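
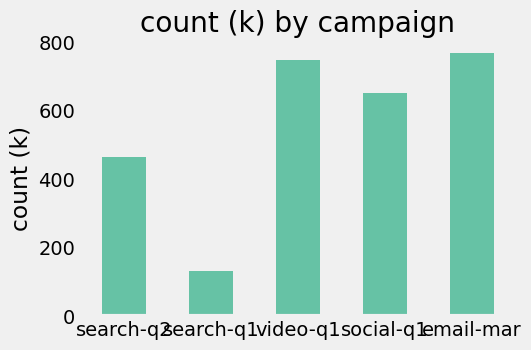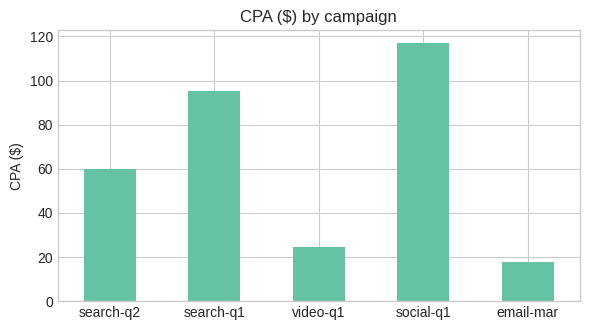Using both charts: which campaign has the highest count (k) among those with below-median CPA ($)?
email-mar

Chart 2 median CPA ($) ≈ 60; below-median campaigns: video-q1, email-mar. Among those, email-mar has the highest count (k) (≈ 800).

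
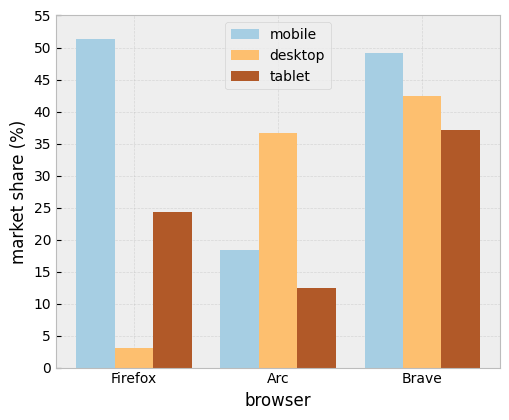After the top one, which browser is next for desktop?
Arc

Top 3 for desktop: Brave ≈ 40, Arc ≈ 35, Firefox ≈ 5.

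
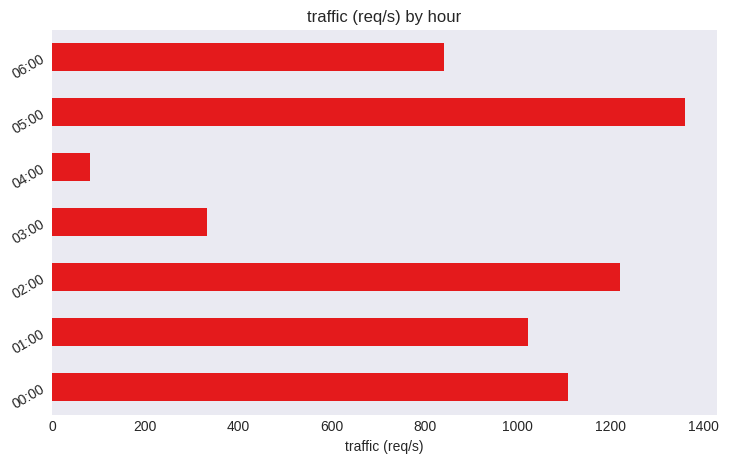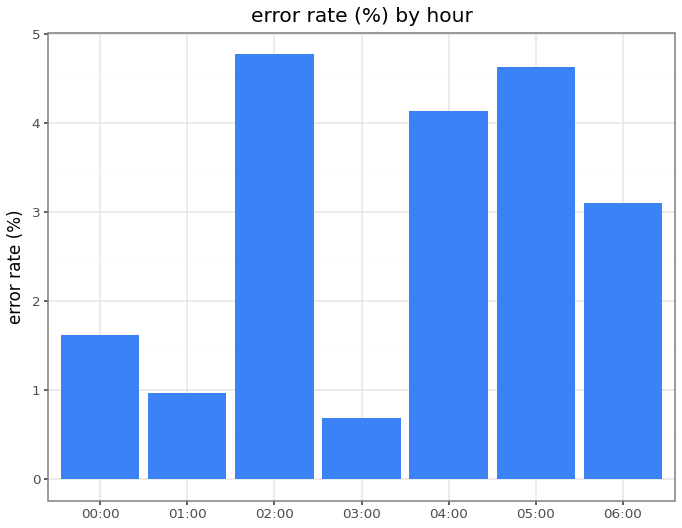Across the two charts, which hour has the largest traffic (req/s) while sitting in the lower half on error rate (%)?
00:00

Chart 2 median error rate (%) ≈ 3; below-median hours: 00:00, 01:00, 03:00. Among those, 00:00 has the highest traffic (req/s) (≈ 1200).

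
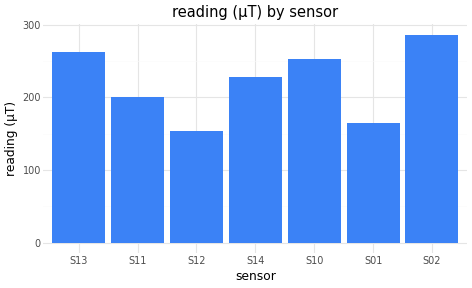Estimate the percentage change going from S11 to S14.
≈ +12.5%

S11 ≈ 200, S14 ≈ 225; (225 − 200) / 200 ≈ +12.5%.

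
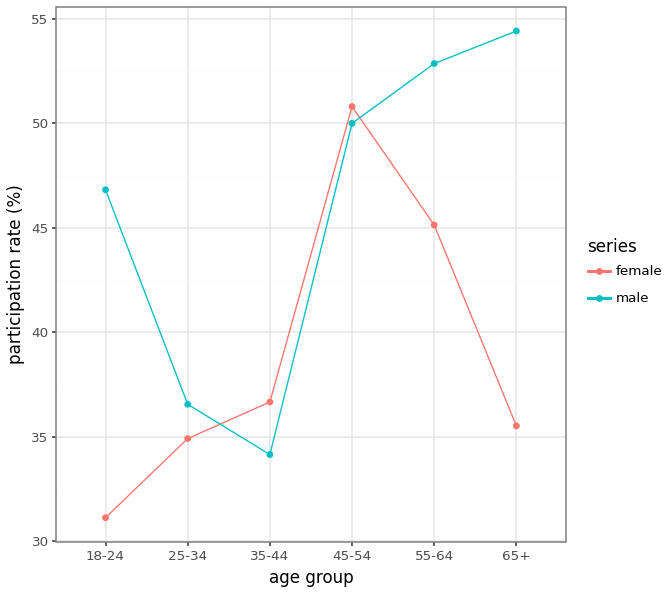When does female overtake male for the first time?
25-34: female ≈ 34 vs male ≈ 36 (not yet); 35-44: female ≈ 36 vs male ≈ 34 (first crossover).

35-44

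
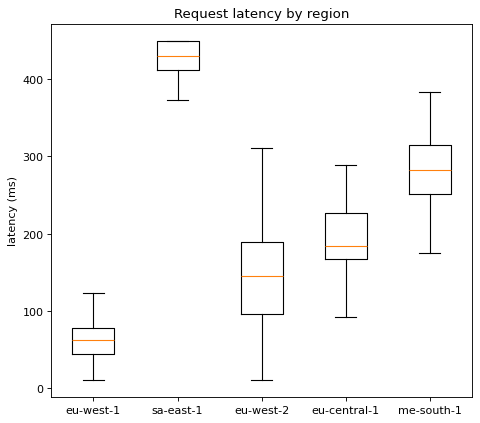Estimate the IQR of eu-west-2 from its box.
≈ 100

Q3 ≈ 200, Q1 ≈ 100; IQR ≈ 100.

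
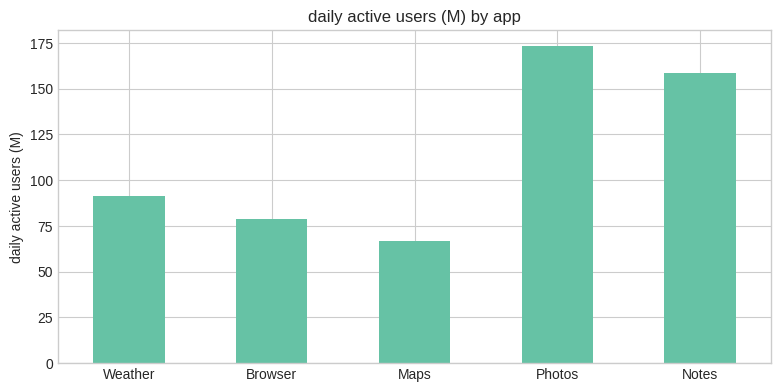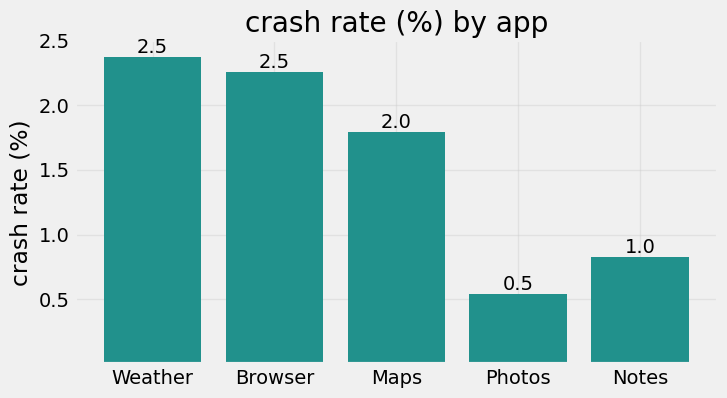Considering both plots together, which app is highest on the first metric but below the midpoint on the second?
Chart 2 median crash rate (%) ≈ 2; below-median apps: Photos, Notes. Among those, Photos has the highest daily active users (M) (≈ 180).

Photos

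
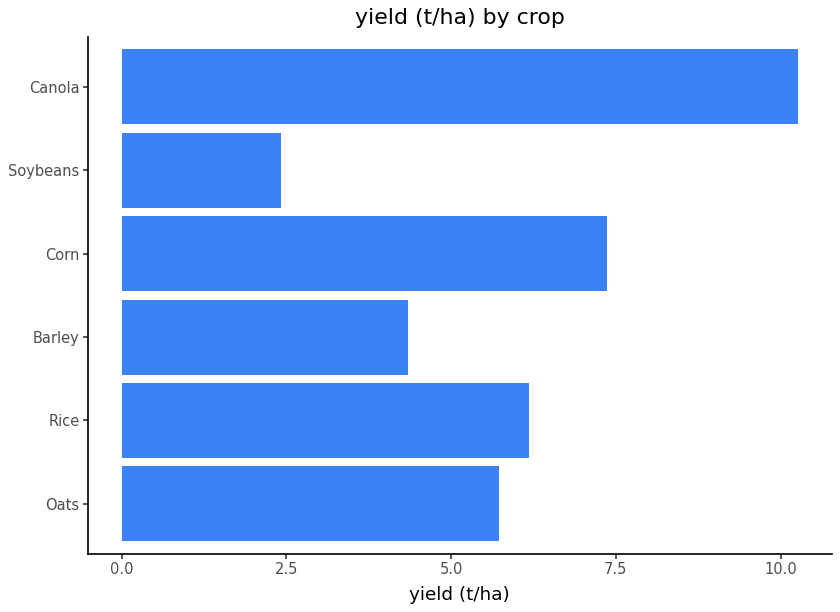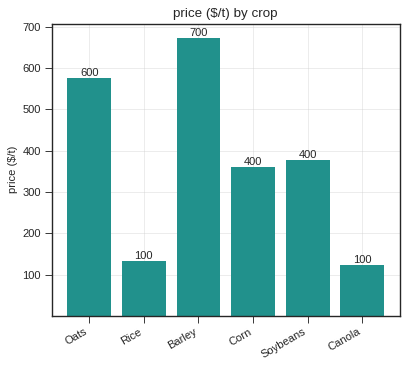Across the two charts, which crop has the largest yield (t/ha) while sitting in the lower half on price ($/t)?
Canola

Chart 2 median price ($/t) ≈ 400; below-median crops: Rice, Corn, Canola. Among those, Canola has the highest yield (t/ha) (≈ 10).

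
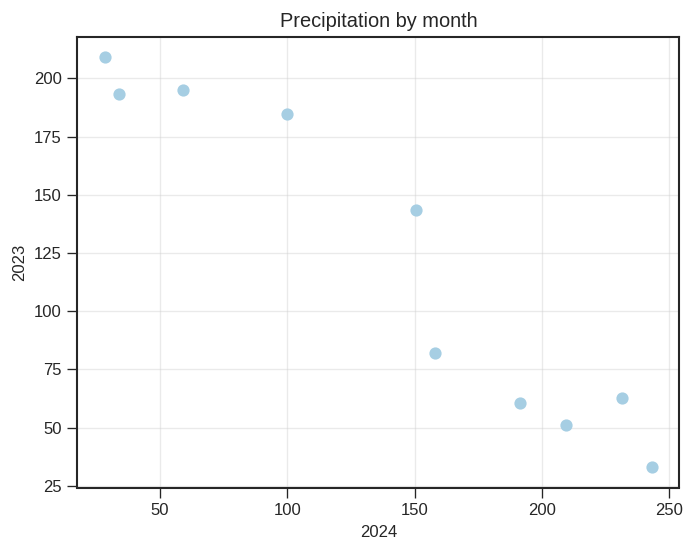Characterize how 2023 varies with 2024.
negative, strong

Points are negatively correlated; strong (|r| ≈ 1.0).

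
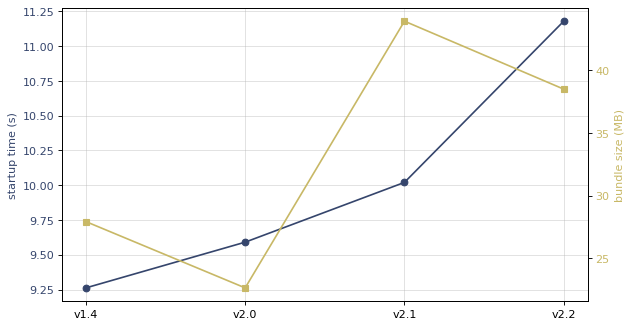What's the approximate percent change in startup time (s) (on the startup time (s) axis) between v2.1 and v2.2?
v2.1 ≈ 10.0, v2.2 ≈ 11.2; (11.2 − 10.0) / 10.0 ≈ +12%.

≈ +12%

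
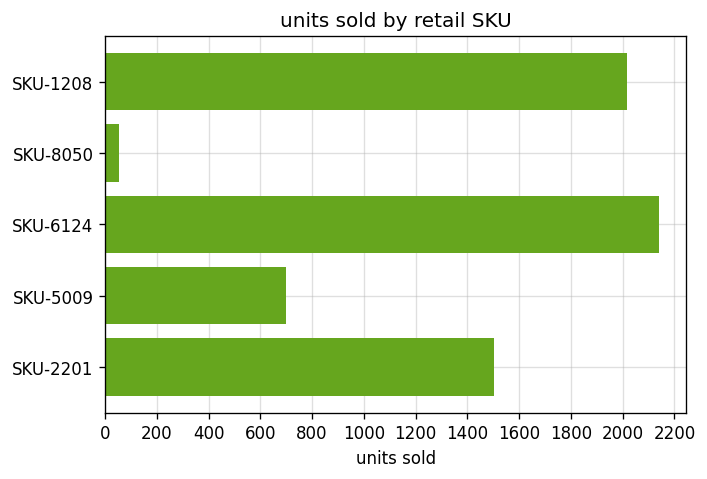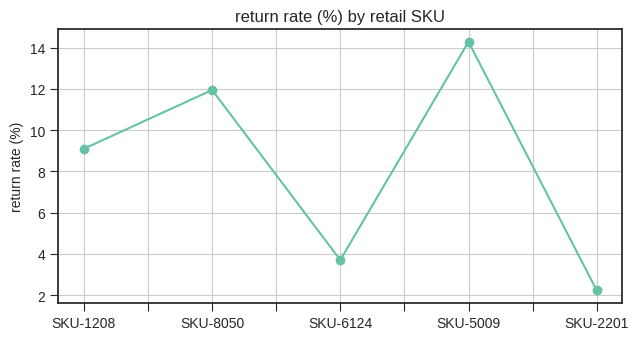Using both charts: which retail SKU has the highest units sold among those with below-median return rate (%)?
Chart 2 median return rate (%) ≈ 10; below-median retail SKUs: SKU-6124, SKU-2201. Among those, SKU-6124 has the highest units sold (≈ 2200).

SKU-6124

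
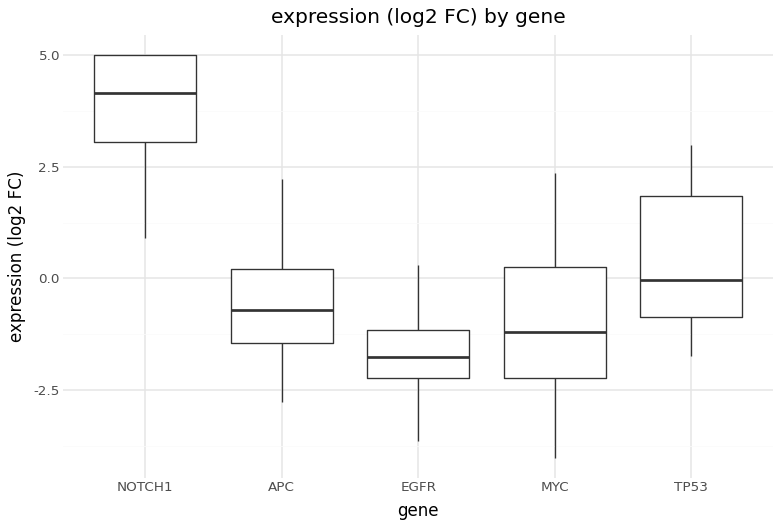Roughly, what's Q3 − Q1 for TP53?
≈ 3

Q3 ≈ 2, Q1 ≈ -1; IQR ≈ 3.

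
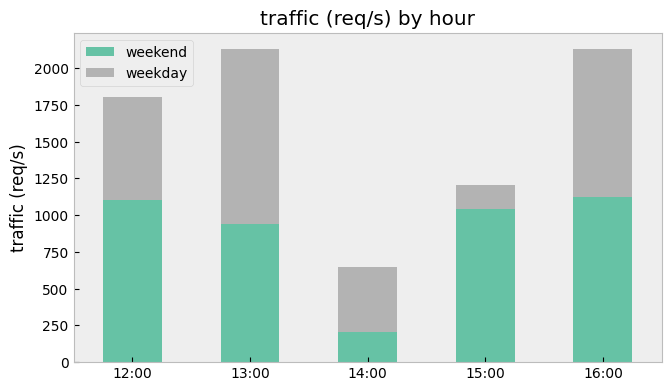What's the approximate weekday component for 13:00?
weekday top ≈ 2200, bottom ≈ 1000; segment ≈ 1200.

≈ 1200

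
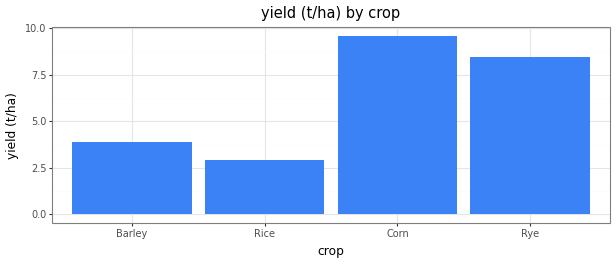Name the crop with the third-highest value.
Top 4: Corn ≈ 10, Rye ≈ 8, Barley ≈ 4, Rice ≈ 3.

Barley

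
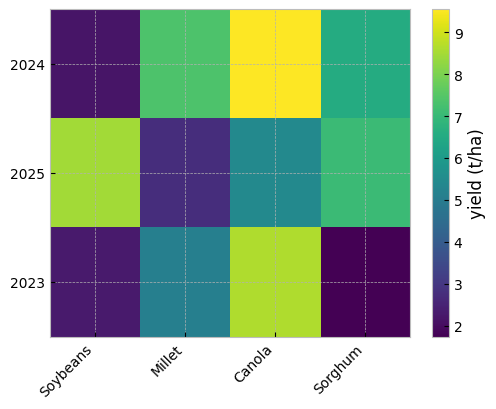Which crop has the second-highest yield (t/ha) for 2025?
Top 3 for 2025: Soybeans ≈ 8, Sorghum ≈ 7, Canola ≈ 5.

Sorghum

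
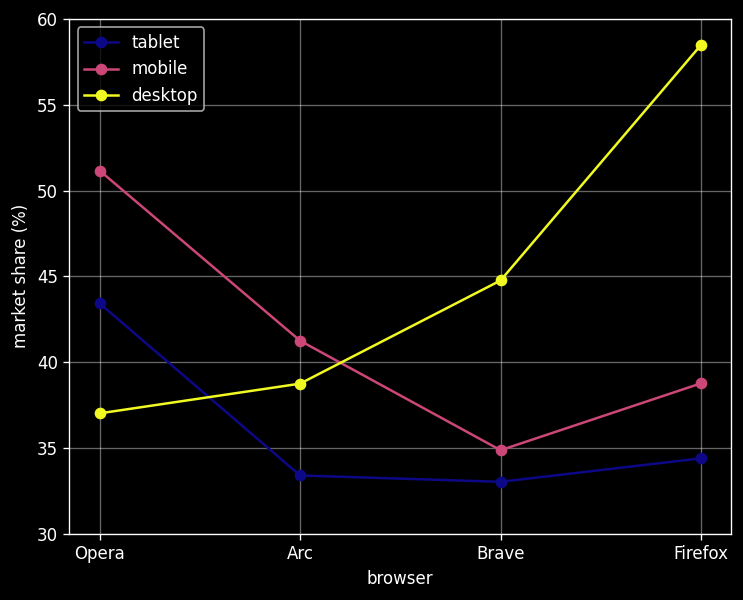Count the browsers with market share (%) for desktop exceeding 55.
1

Above 55: Firefox.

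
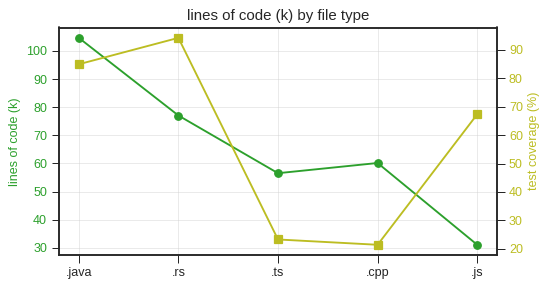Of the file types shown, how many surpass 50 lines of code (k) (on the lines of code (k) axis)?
4

Above 50: .java, .rs, .ts, .cpp.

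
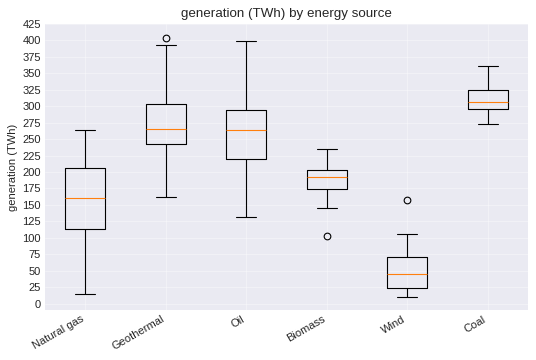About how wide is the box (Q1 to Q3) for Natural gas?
≈ 75

Q3 ≈ 200, Q1 ≈ 125; IQR ≈ 75.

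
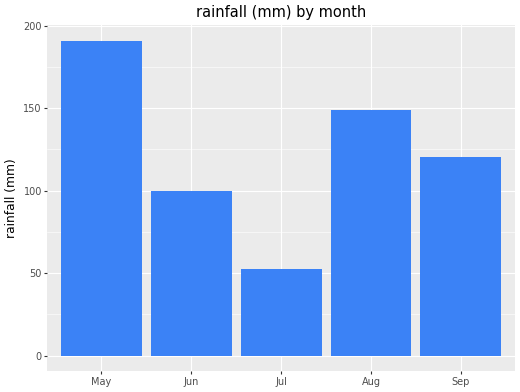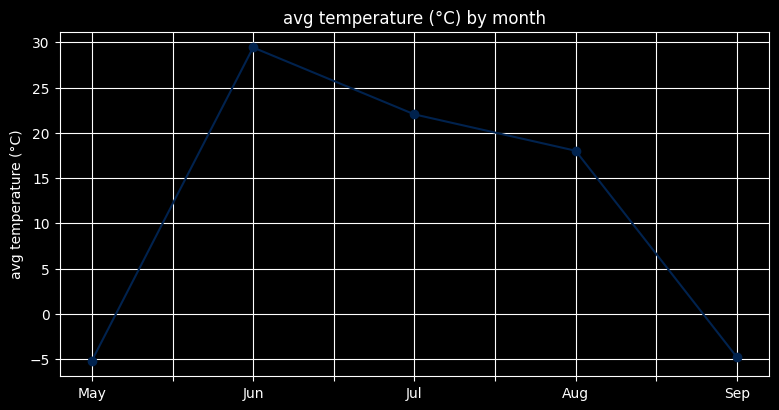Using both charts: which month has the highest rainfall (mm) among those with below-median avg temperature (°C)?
Chart 2 median avg temperature (°C) ≈ 20; below-median months: May, Sep. Among those, May has the highest rainfall (mm) (≈ 200).

May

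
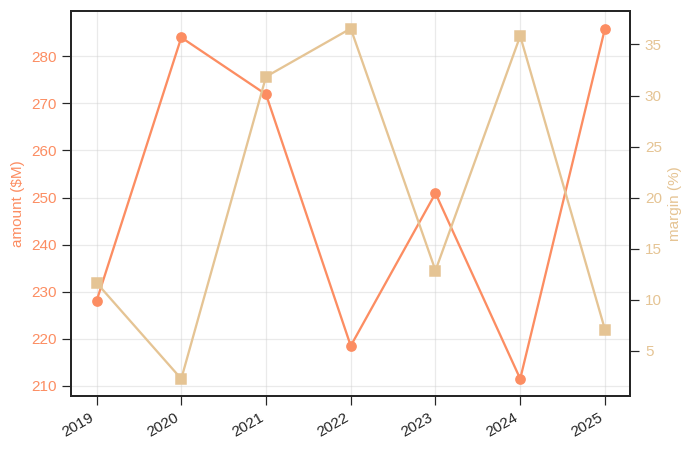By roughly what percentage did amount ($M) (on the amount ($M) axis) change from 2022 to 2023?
≈ +13.6%

2022 ≈ 220, 2023 ≈ 250; (250 − 220) / 220 ≈ +13.6%.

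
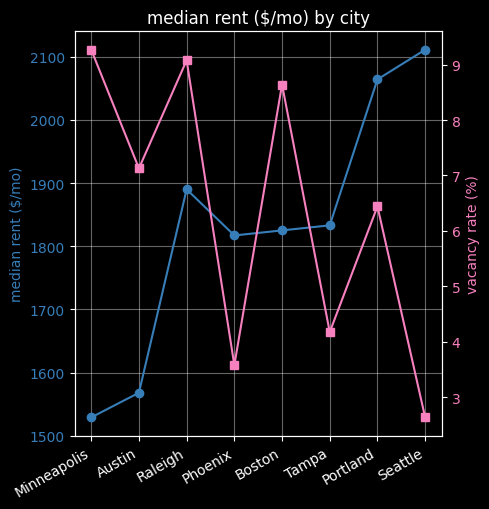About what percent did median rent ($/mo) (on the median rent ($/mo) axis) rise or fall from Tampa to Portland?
Tampa ≈ 1850, Portland ≈ 2050; (2050 − 1850) / 1850 ≈ +10.8%.

≈ +10.8%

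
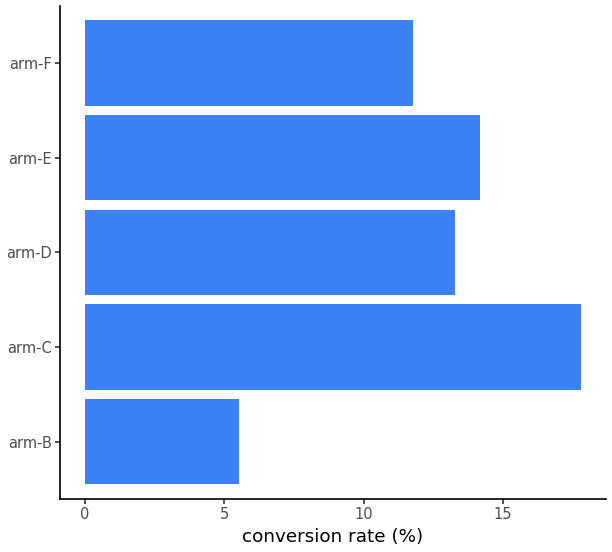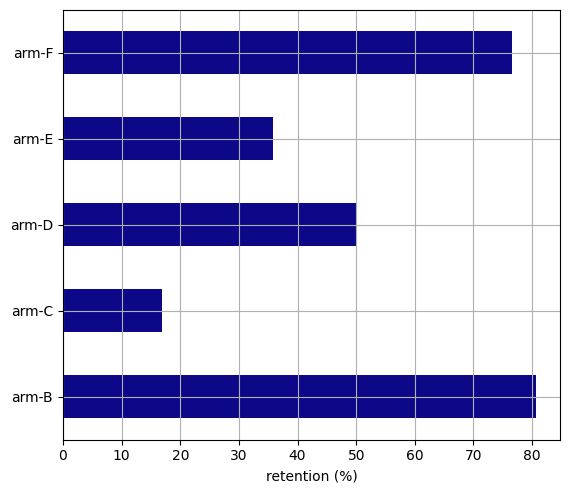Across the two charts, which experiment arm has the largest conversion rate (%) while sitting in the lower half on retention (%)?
arm-C

Chart 2 median retention (%) ≈ 50; below-median experiment arms: arm-C, arm-E. Among those, arm-C has the highest conversion rate (%) (≈ 18).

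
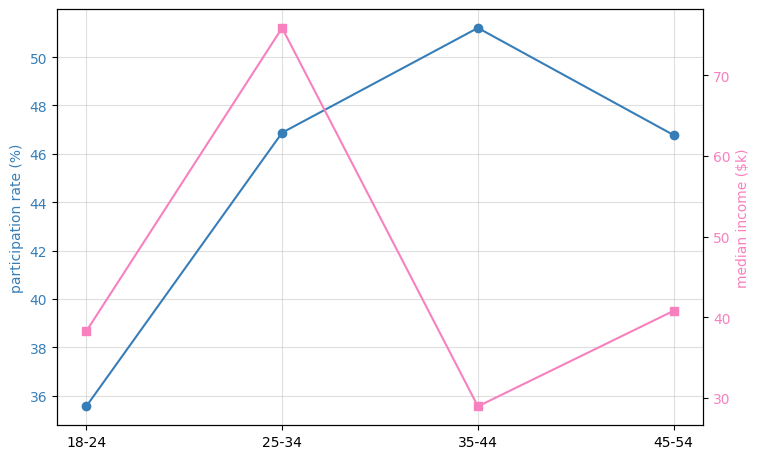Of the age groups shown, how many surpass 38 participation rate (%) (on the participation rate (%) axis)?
3

Above 38: 25-34, 35-44, 45-54.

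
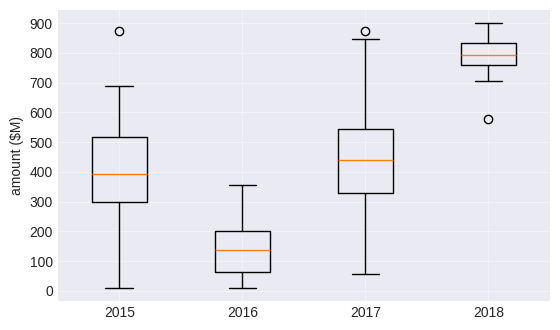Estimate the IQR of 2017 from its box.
Q3 ≈ 500, Q1 ≈ 300; IQR ≈ 200.

≈ 200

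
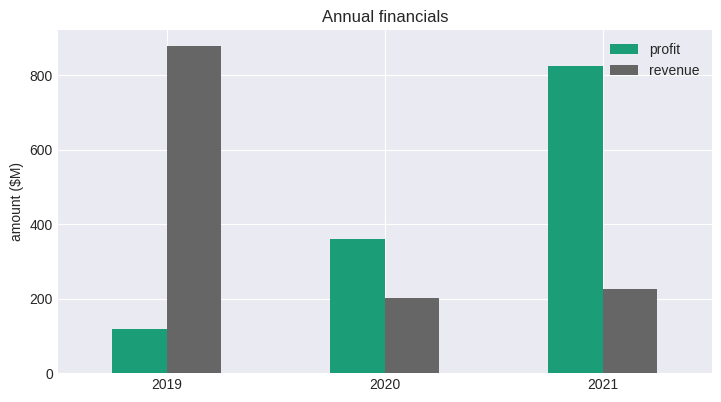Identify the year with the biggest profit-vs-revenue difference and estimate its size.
2019, ≈ 800 $M

2019: profit ≈ 100, revenue ≈ 900 → gap ≈ 800. Next-largest (2021) is only ≈ 600.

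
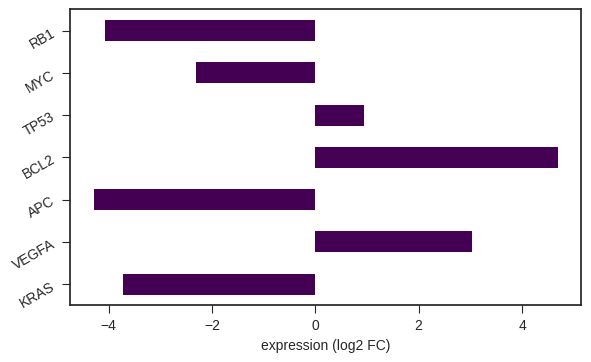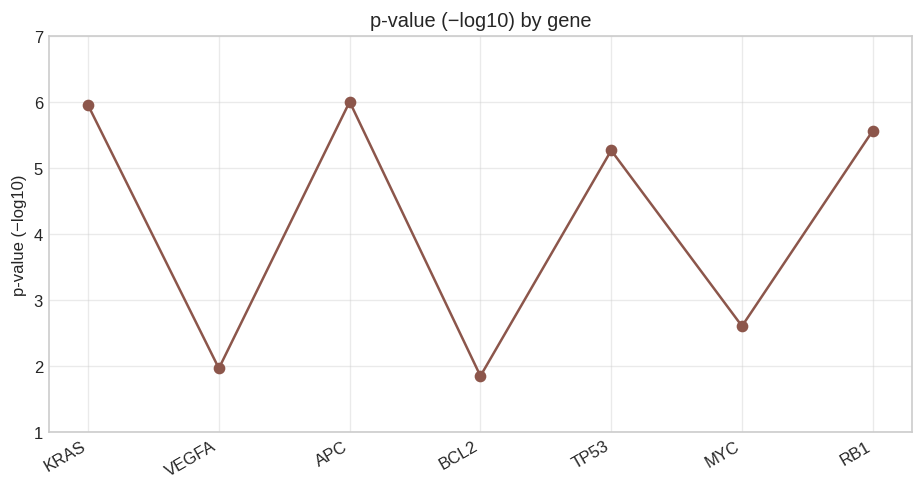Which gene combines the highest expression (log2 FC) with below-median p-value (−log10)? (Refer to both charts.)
BCL2

Chart 2 median p-value (−log10) ≈ 5; below-median genes: VEGFA, BCL2, MYC. Among those, BCL2 has the highest expression (log2 FC) (≈ 4.5).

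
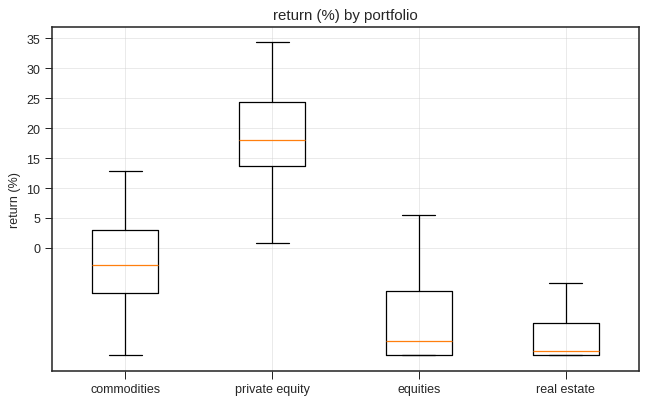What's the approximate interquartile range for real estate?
≈ 5

Q3 ≈ -15, Q1 ≈ -20; IQR ≈ 5.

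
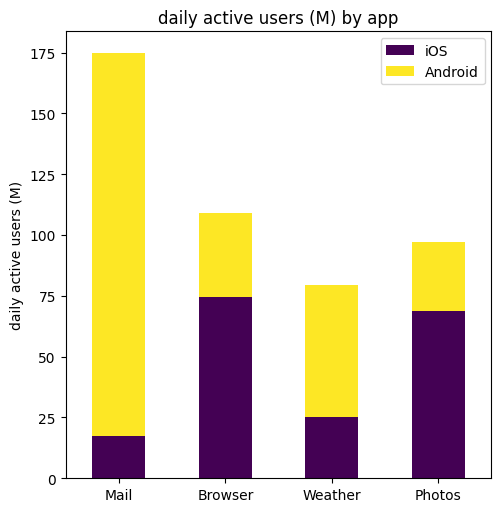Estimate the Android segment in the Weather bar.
≈ 60

Android top ≈ 80, bottom ≈ 20; segment ≈ 60.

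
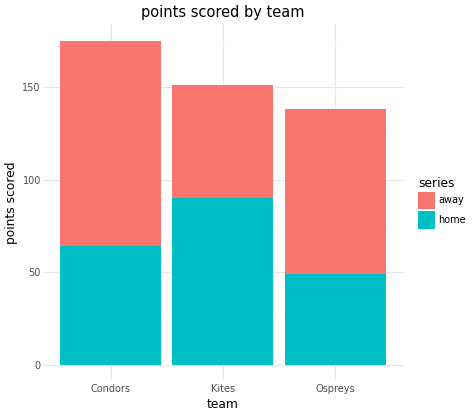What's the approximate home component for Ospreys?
≈ 40

home top ≈ 40, bottom ≈ 0; segment ≈ 40.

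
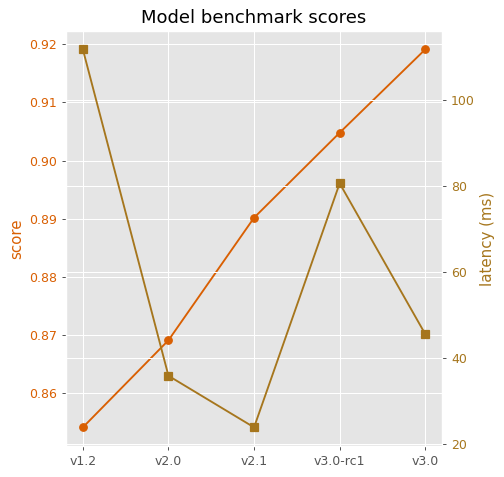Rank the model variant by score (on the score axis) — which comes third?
Top 4 (on the score axis): v3.0 ≈ 0.92, v3.0-rc1 ≈ 0.90, v2.1 ≈ 0.89, v2.0 ≈ 0.87.

v2.1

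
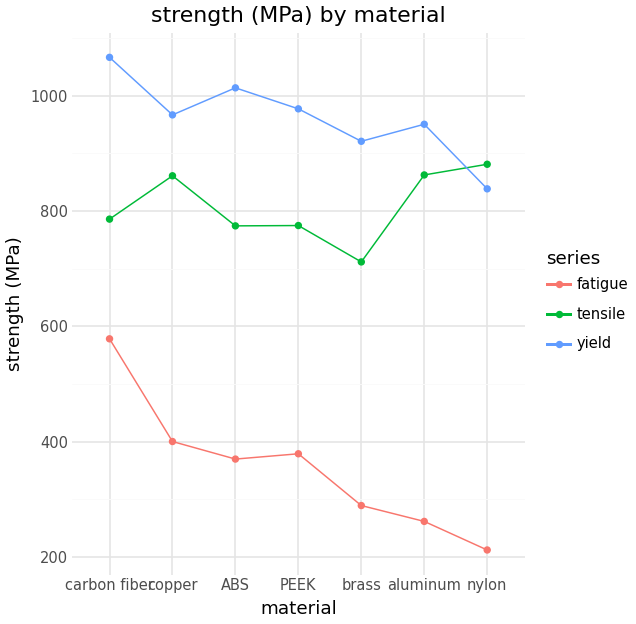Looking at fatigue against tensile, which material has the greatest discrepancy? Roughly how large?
nylon, ≈ 700 MPa

nylon: fatigue ≈ 200, tensile ≈ 900 → gap ≈ 700. Next-largest (aluminum) is only ≈ 600.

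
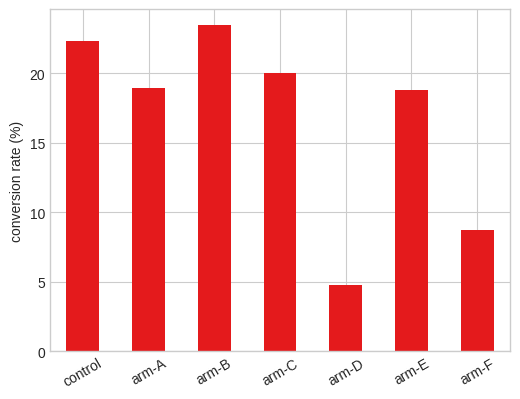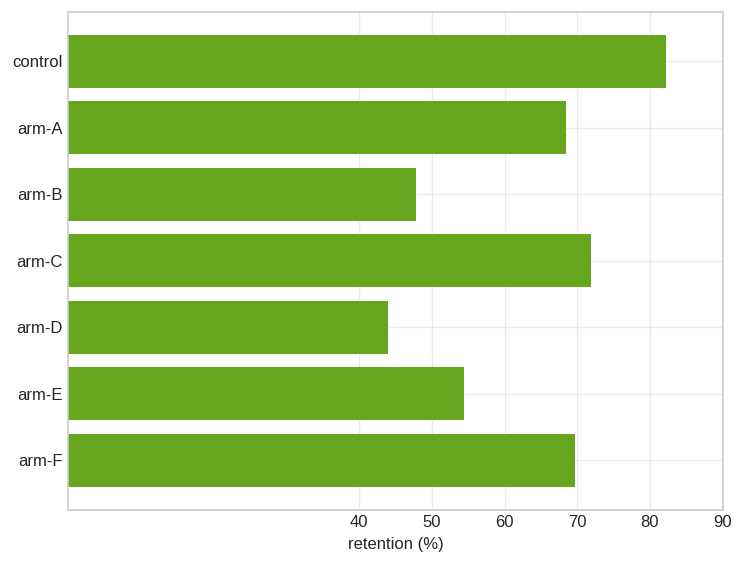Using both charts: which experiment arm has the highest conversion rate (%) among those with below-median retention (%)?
arm-B

Chart 2 median retention (%) ≈ 70; below-median experiment arms: arm-B, arm-D, arm-E. Among those, arm-B has the highest conversion rate (%) (≈ 25).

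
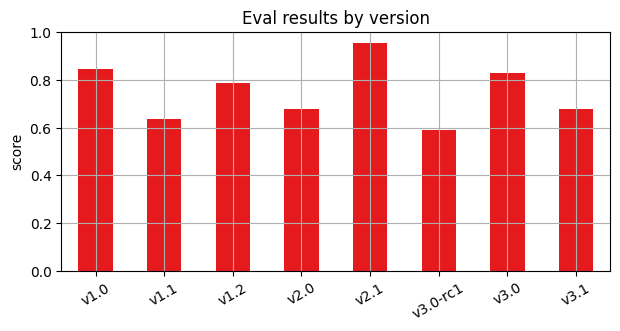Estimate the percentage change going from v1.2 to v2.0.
≈ -12.5%

v1.2 ≈ 0.8, v2.0 ≈ 0.7; (0.7 − 0.8) / 0.8 ≈ -12.5%.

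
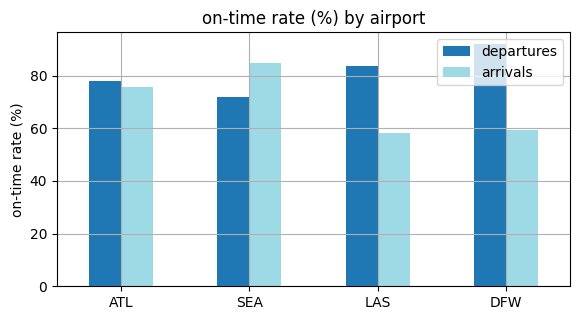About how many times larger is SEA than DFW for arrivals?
≈ 1.33×

SEA ≈ 80, DFW ≈ 60; 80/60 ≈ 1.33.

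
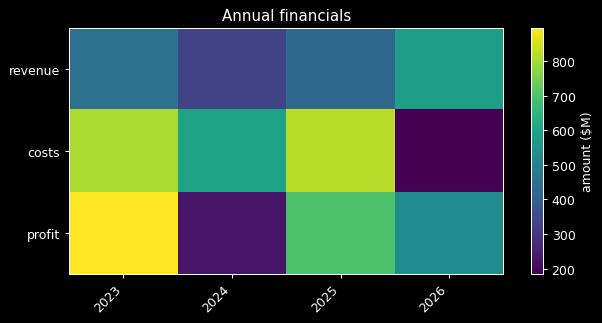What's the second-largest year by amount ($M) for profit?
2025

Top 3 for profit: 2023 ≈ 900, 2025 ≈ 700, 2026 ≈ 500.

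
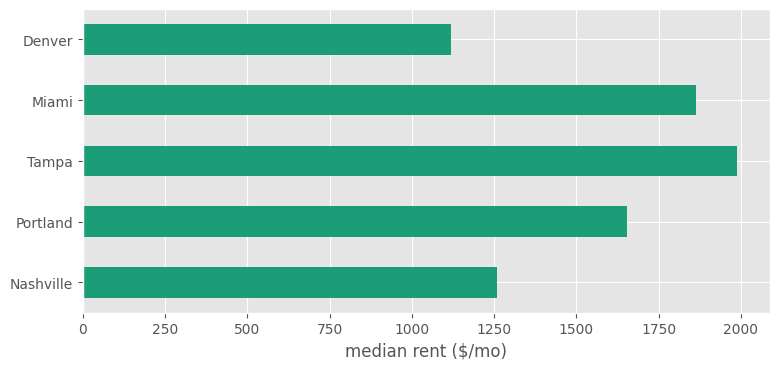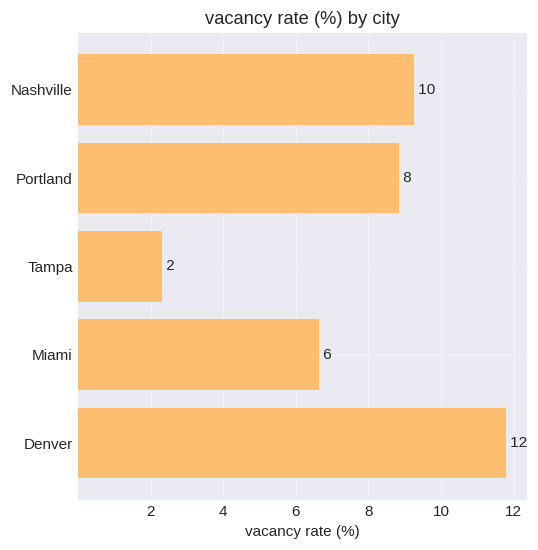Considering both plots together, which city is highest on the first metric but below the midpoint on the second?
Chart 2 median vacancy rate (%) ≈ 8; below-median cities: Tampa, Miami. Among those, Tampa has the highest median rent ($/mo) (≈ 2000).

Tampa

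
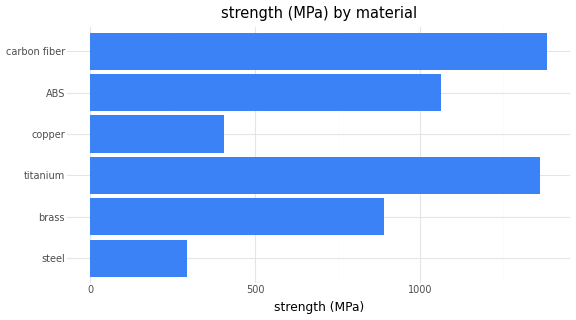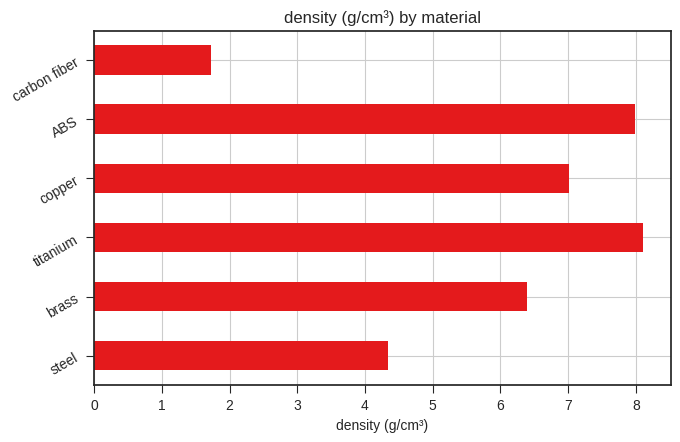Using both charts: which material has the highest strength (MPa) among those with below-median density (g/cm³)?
Chart 2 median density (g/cm³) ≈ 7; below-median materials: steel, brass, carbon fiber. Among those, carbon fiber has the highest strength (MPa) (≈ 1400).

carbon fiber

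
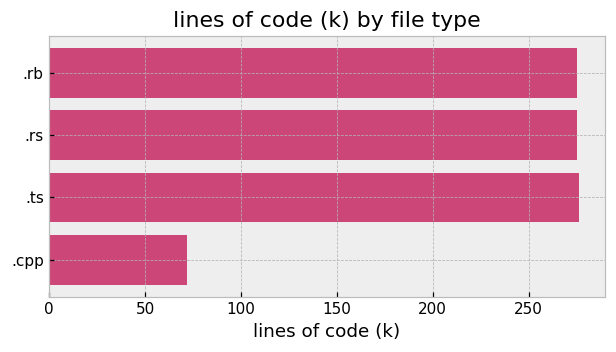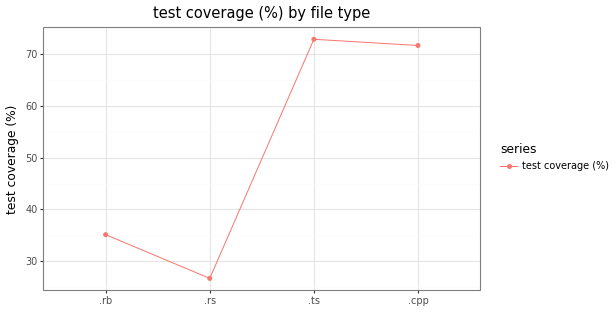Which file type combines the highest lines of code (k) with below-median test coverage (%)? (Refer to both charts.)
.rb

Chart 2 median test coverage (%) ≈ 50; below-median file types: .rb, .rs. Among those, .rb has the highest lines of code (k) (≈ 300).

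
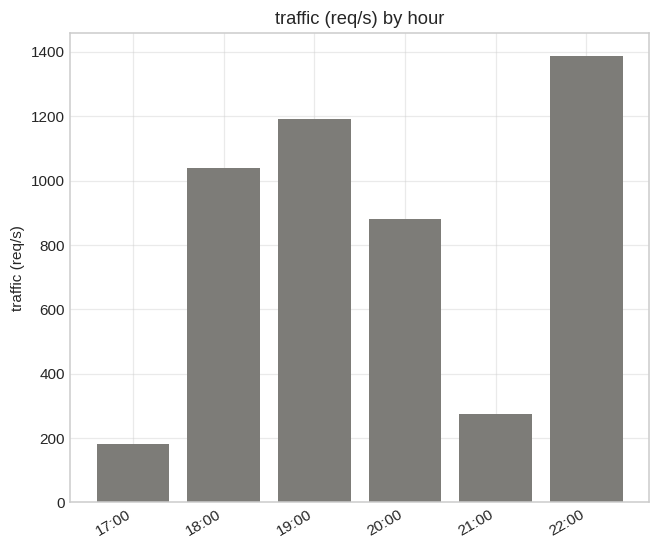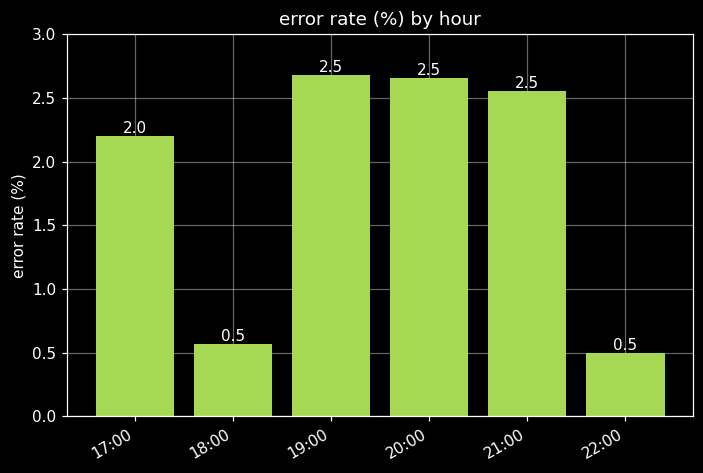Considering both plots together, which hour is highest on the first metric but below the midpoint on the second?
22:00

Chart 2 median error rate (%) ≈ 2.5; below-median hours: 17:00, 18:00, 22:00. Among those, 22:00 has the highest traffic (req/s) (≈ 1400).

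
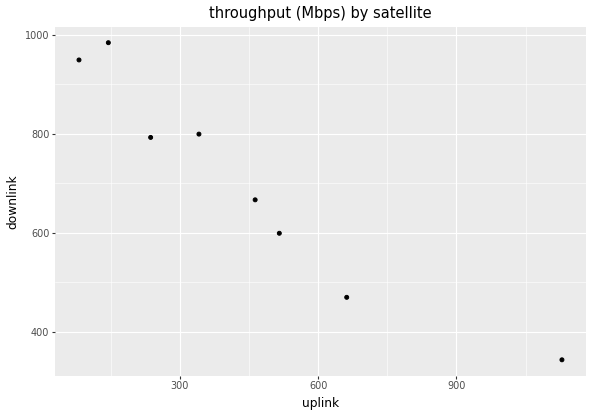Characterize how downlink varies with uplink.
negative, strong

Points are negatively correlated; strong (|r| ≈ 1.0).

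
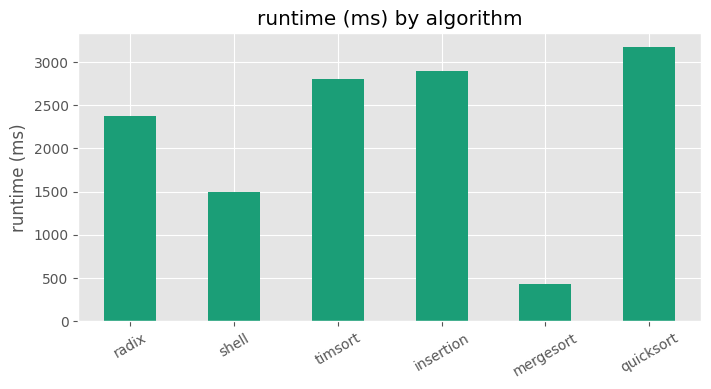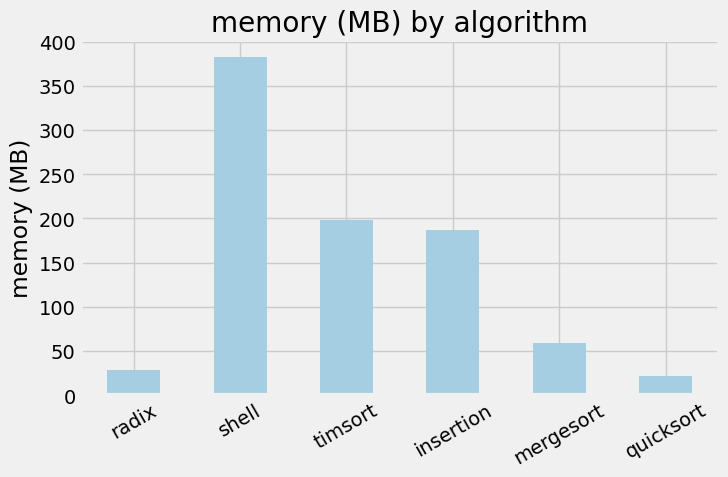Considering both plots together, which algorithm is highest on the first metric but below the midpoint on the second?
Chart 2 median memory (MB) ≈ 100; below-median algorithms: radix, mergesort, quicksort. Among those, quicksort has the highest runtime (ms) (≈ 3000).

quicksort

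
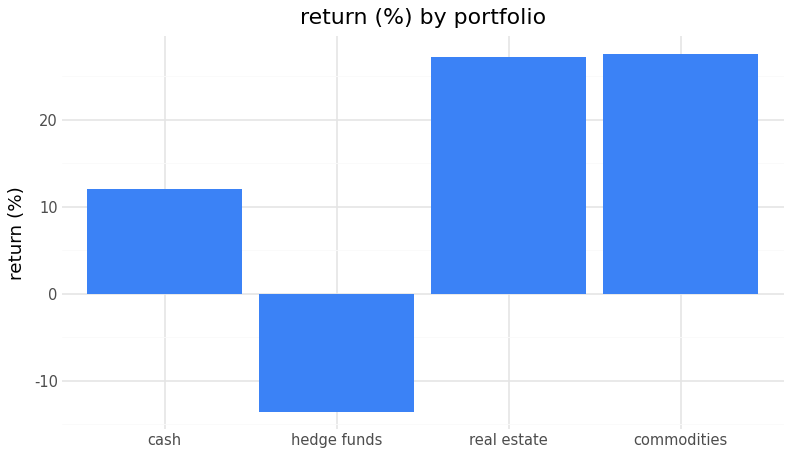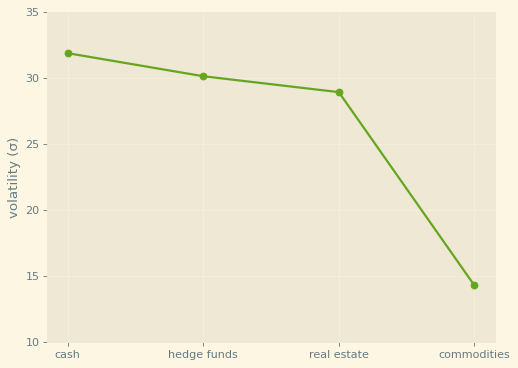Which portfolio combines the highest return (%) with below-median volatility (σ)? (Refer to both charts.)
Chart 2 median volatility (σ) ≈ 30; below-median portfolios: real estate, commodities. Among those, commodities has the highest return (%) (≈ 30).

commodities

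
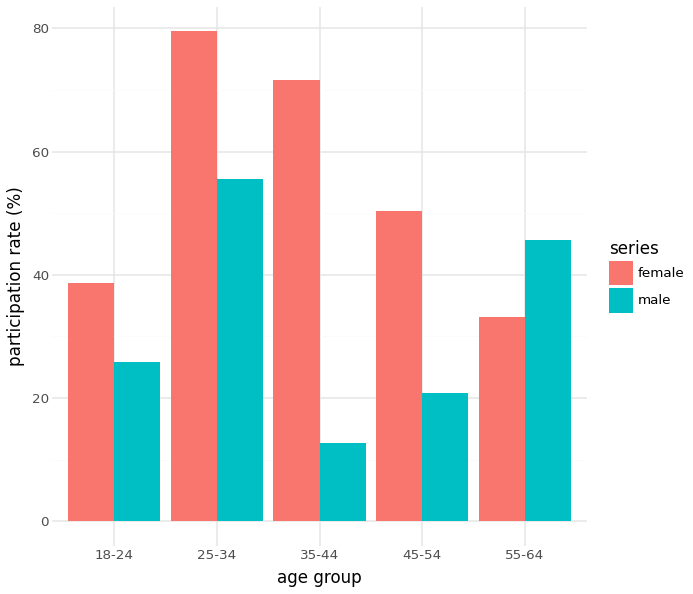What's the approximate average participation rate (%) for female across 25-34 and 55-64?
≈ 55

(80 + 30) / 2 ≈ 55.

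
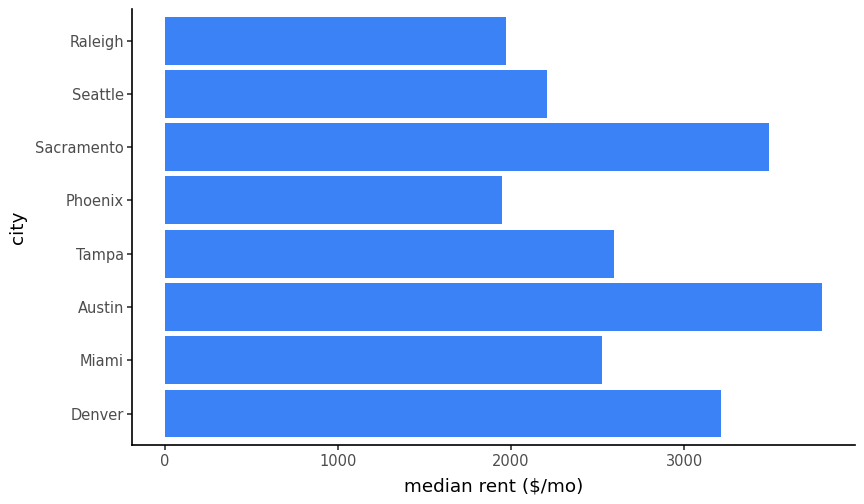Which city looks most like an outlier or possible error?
Austin

Austin ≈ 4000; the rest sit between ≈ 2000 and ≈ 3500.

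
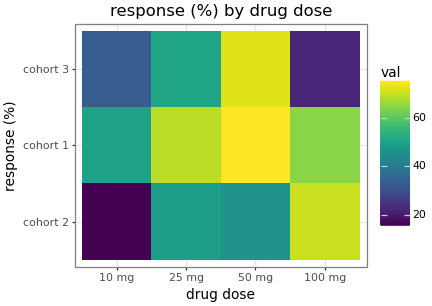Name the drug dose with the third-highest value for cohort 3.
10 mg

Top 4 for cohort 3: 50 mg ≈ 75, 25 mg ≈ 50, 10 mg ≈ 35, 100 mg ≈ 20.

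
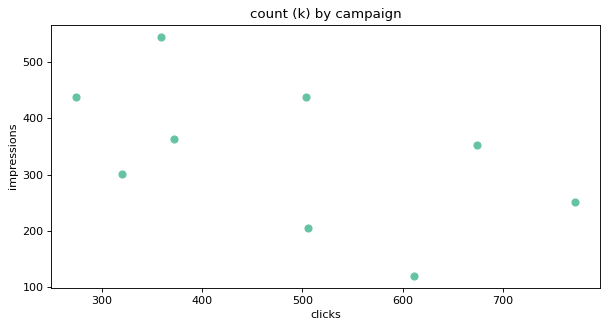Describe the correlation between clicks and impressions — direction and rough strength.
Points are negatively correlated; moderate (|r| ≈ 0.5).

negative, moderate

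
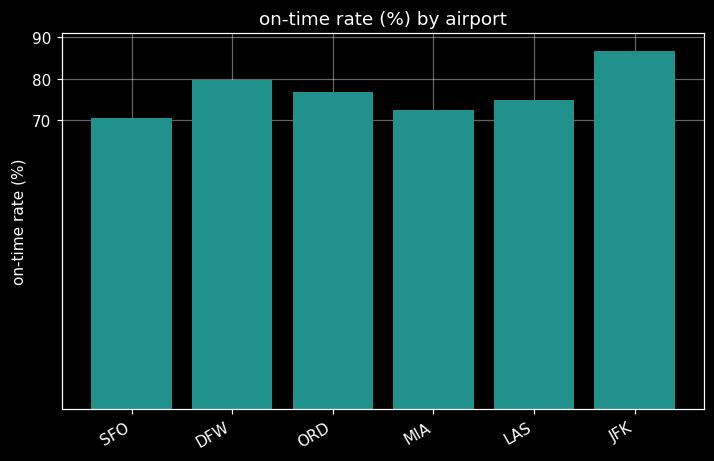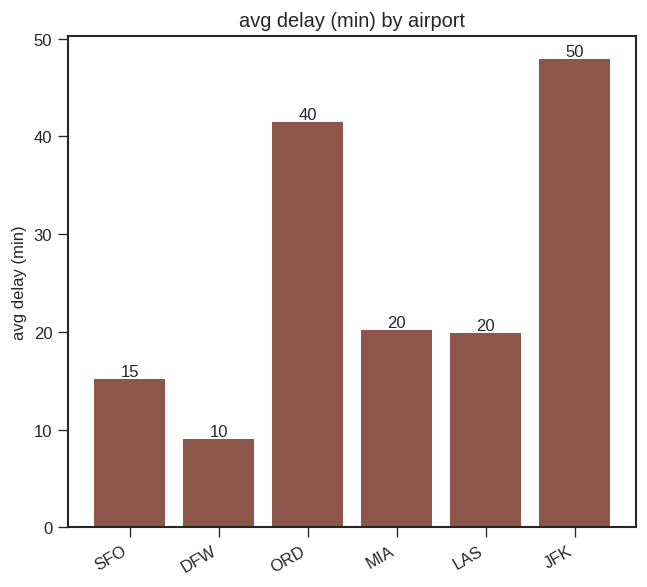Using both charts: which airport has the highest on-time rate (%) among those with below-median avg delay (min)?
DFW

Chart 2 median avg delay (min) ≈ 20; below-median airports: SFO, DFW, LAS. Among those, DFW has the highest on-time rate (%) (≈ 80).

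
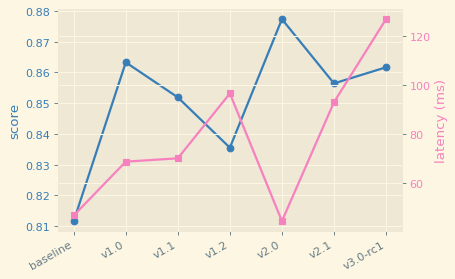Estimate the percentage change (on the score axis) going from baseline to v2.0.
baseline ≈ 0.81, v2.0 ≈ 0.88; (0.88 − 0.81) / 0.81 ≈ +8.6%.

≈ +8.6%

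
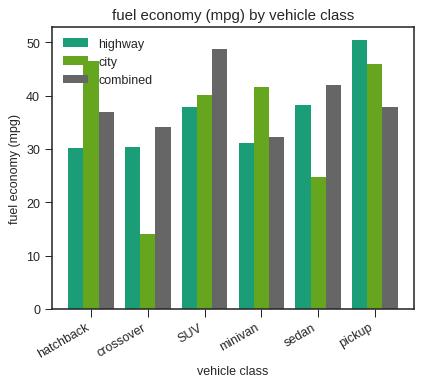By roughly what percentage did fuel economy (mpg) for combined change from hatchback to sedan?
≈ +14.3%

hatchback ≈ 35, sedan ≈ 40; (40 − 35) / 35 ≈ +14.3%.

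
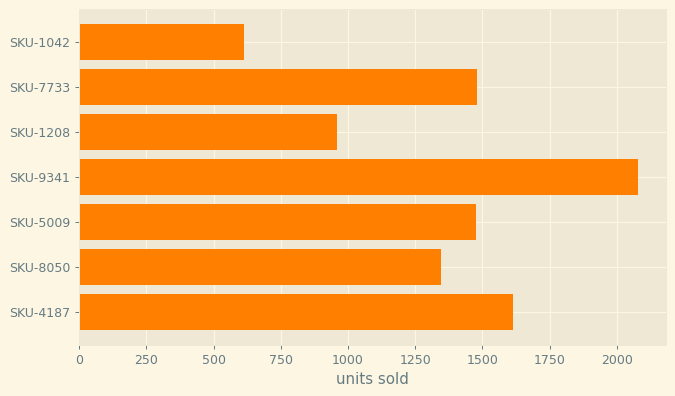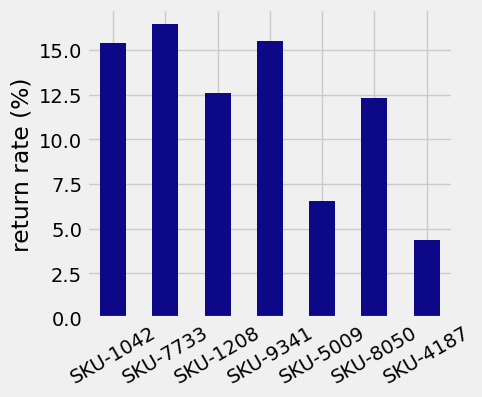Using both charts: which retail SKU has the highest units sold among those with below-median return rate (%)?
Chart 2 median return rate (%) ≈ 12; below-median retail SKUs: SKU-5009, SKU-8050, SKU-4187. Among those, SKU-4187 has the highest units sold (≈ 1600).

SKU-4187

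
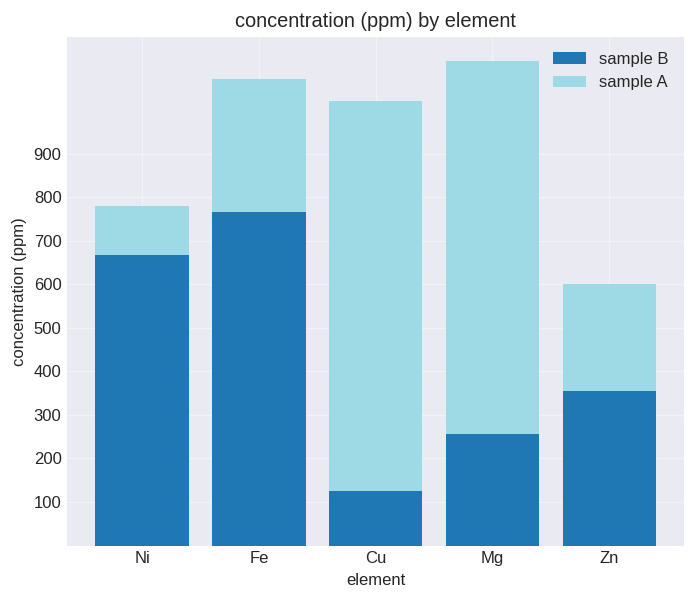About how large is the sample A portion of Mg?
sample A top ≈ 1100, bottom ≈ 300; segment ≈ 800.

≈ 800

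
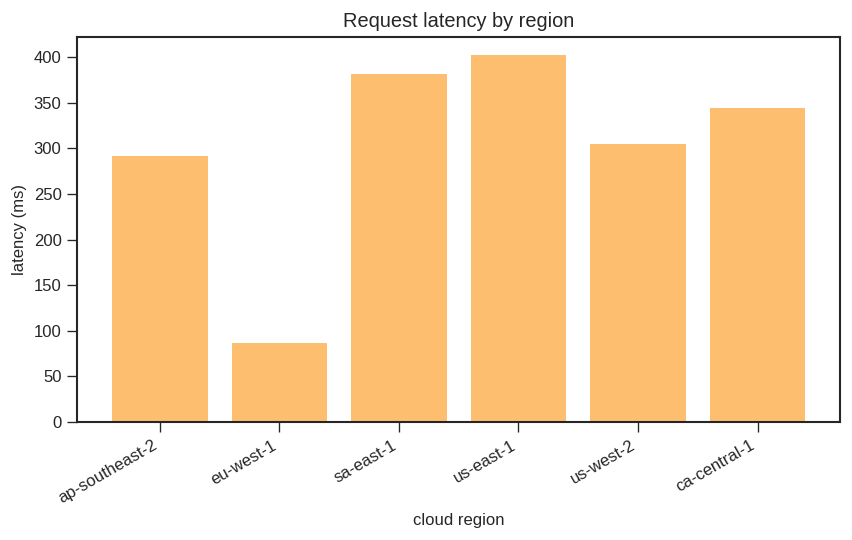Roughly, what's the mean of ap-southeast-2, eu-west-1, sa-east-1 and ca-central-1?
(300 + 100 + 400 + 350) / 4 ≈ 288.

≈ 288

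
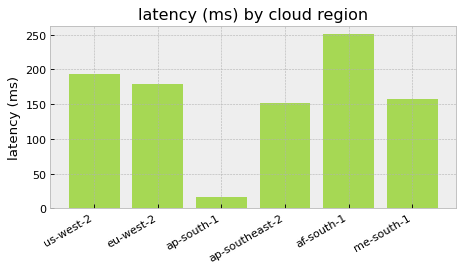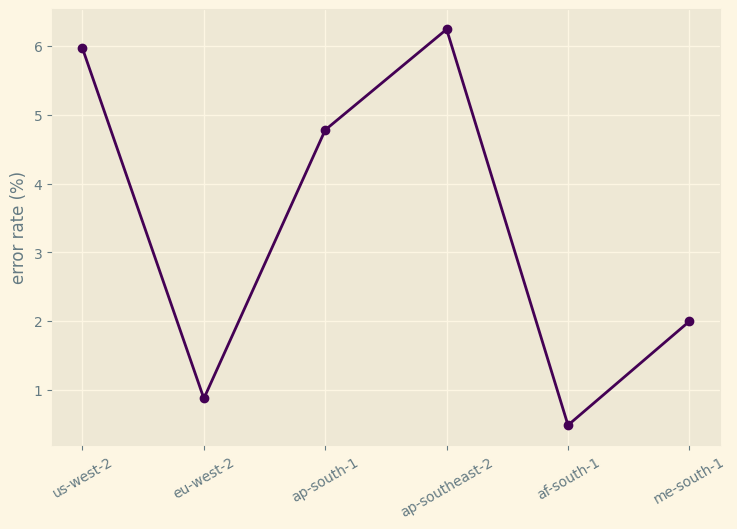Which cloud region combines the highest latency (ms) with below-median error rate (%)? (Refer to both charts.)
af-south-1

Chart 2 median error rate (%) ≈ 3; below-median cloud regions: eu-west-2, af-south-1, me-south-1. Among those, af-south-1 has the highest latency (ms) (≈ 250).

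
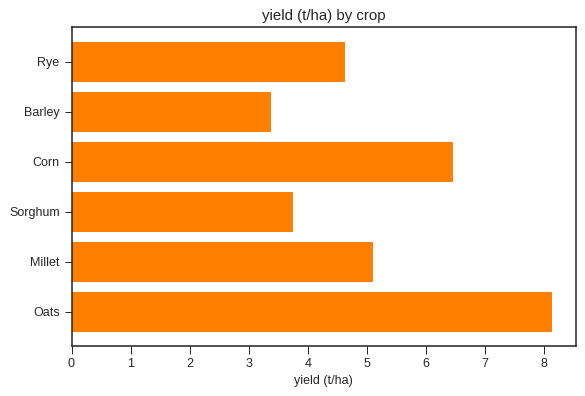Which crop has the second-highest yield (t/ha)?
Top 3: Oats ≈ 8, Corn ≈ 6, Millet ≈ 5.

Corn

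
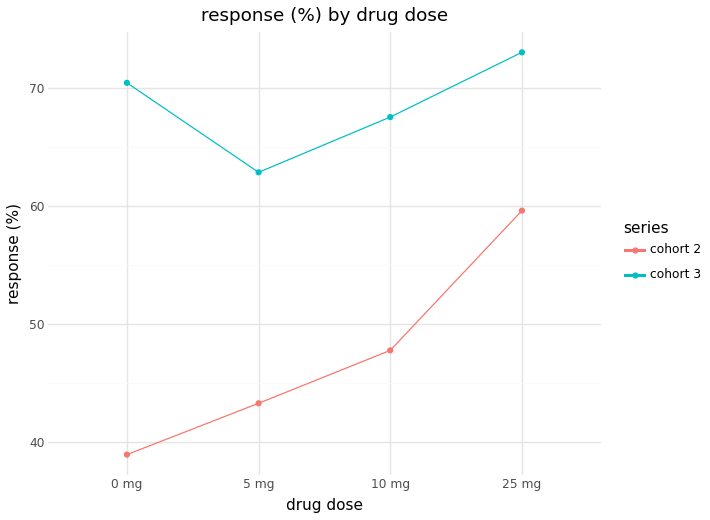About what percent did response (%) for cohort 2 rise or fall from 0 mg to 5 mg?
0 mg ≈ 40, 5 mg ≈ 45; (45 − 40) / 40 ≈ +12.5%.

≈ +12.5%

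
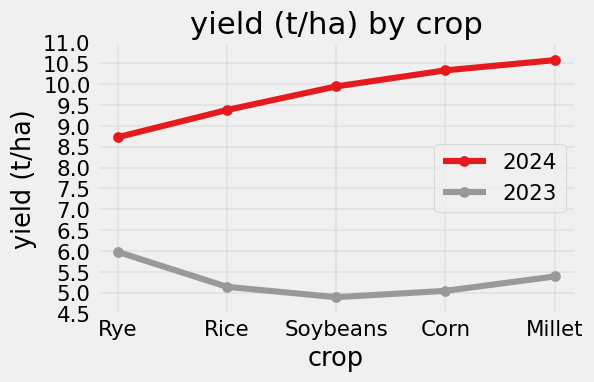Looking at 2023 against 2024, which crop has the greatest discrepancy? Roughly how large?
Corn: 2023 ≈ 5.0, 2024 ≈ 10.5 → gap ≈ 5.5. Next-largest (Millet) is only ≈ 5.0.

Corn, ≈ 5.5 t/ha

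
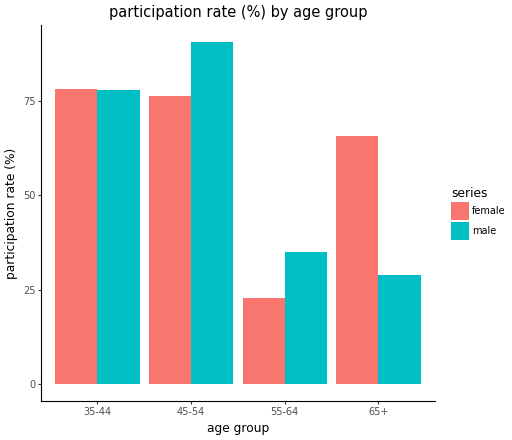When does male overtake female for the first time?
35-44: male ≈ 80 vs female ≈ 80 (not yet); 45-54: male ≈ 90 vs female ≈ 80 (first crossover).

45-54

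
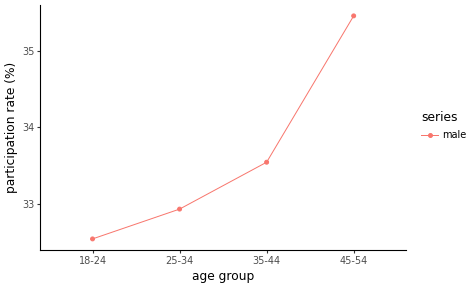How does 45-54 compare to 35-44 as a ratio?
≈ 1.06×

45-54 ≈ 35.5, 35-44 ≈ 33.5; 35.5/33.5 ≈ 1.06.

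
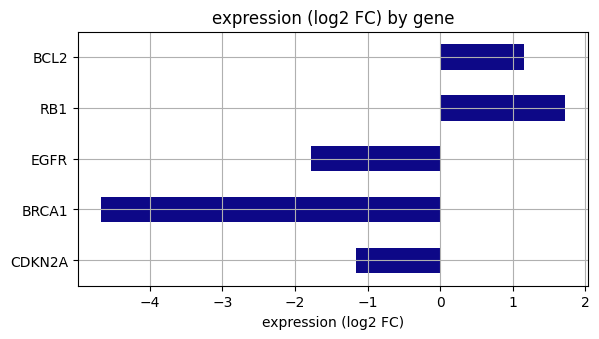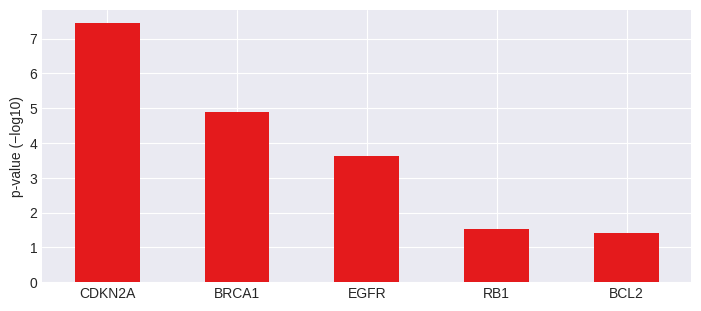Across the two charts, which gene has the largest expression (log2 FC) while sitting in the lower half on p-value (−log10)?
RB1

Chart 2 median p-value (−log10) ≈ 4; below-median genes: RB1, BCL2. Among those, RB1 has the highest expression (log2 FC) (≈ 1.8).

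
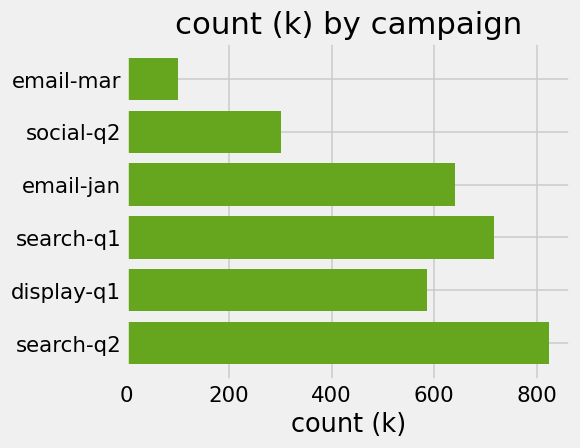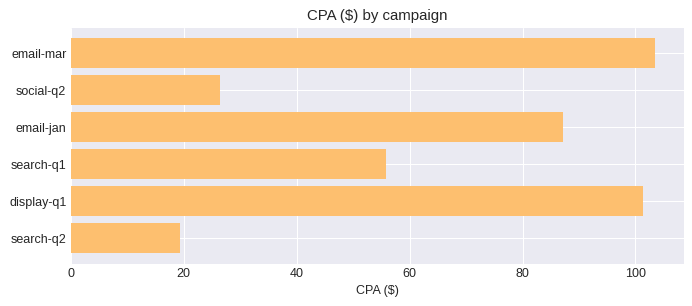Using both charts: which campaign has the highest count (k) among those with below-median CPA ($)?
search-q2

Chart 2 median CPA ($) ≈ 70; below-median campaigns: social-q2, search-q1, search-q2. Among those, search-q2 has the highest count (k) (≈ 800).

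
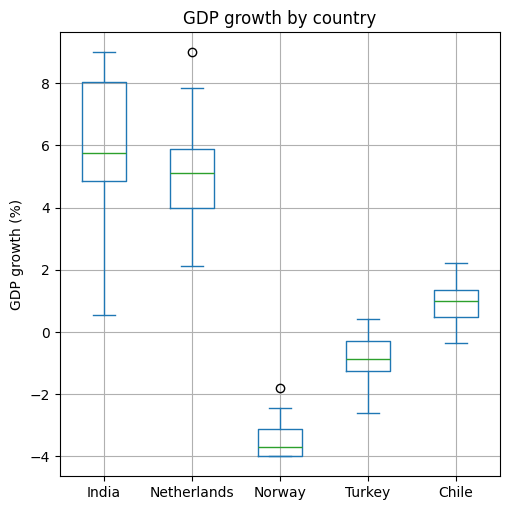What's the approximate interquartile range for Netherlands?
≈ 2

Q3 ≈ 6, Q1 ≈ 4; IQR ≈ 2.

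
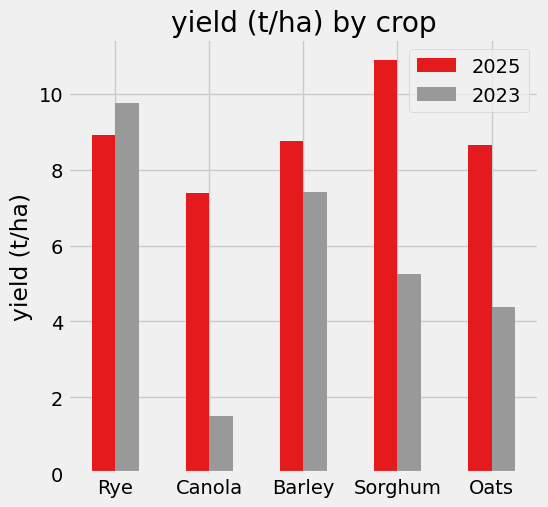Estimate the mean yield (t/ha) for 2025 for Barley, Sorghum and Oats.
(9 + 11 + 9) / 3 ≈ 10.

≈ 10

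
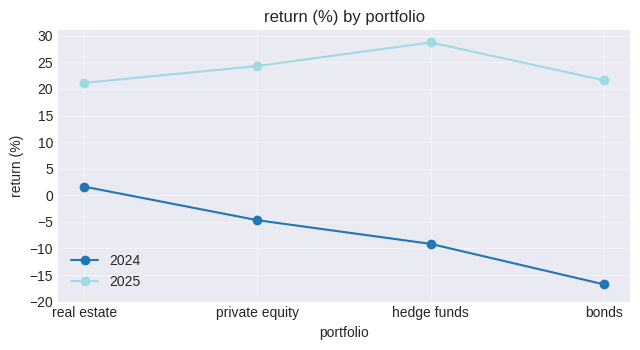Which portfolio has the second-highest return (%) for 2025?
private equity

Top 3 for 2025: hedge funds ≈ 30, private equity ≈ 25, bonds ≈ 20.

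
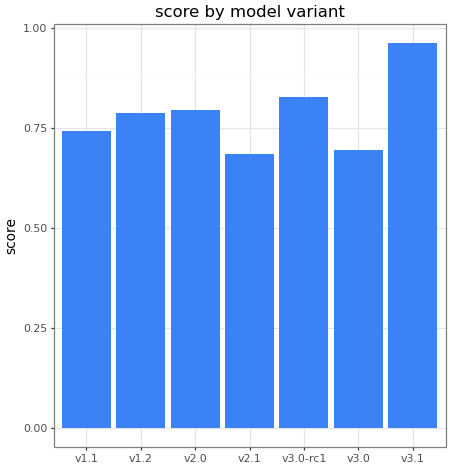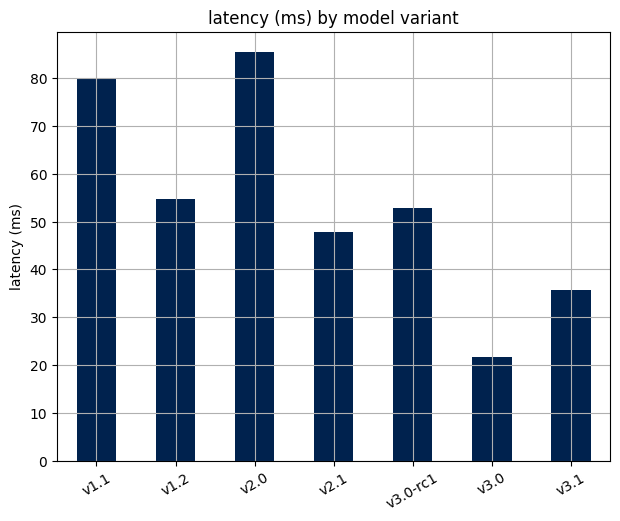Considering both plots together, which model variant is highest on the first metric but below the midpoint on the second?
Chart 2 median latency (ms) ≈ 50; below-median model variants: v2.1, v3.0, v3.1. Among those, v3.1 has the highest score (≈ 1).

v3.1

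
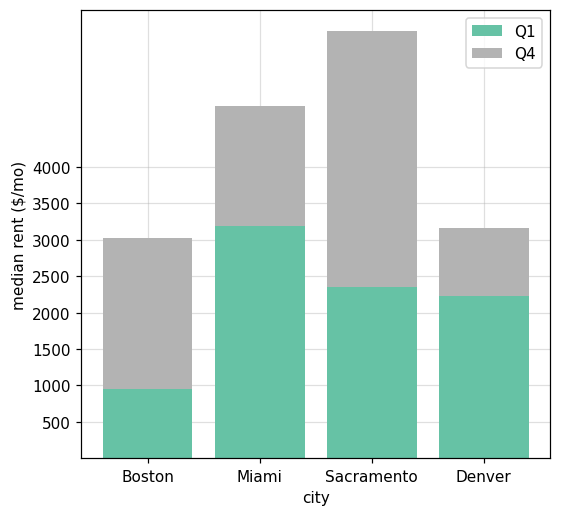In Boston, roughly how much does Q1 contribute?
≈ 1000

Q1 top ≈ 1000, bottom ≈ 0; segment ≈ 1000.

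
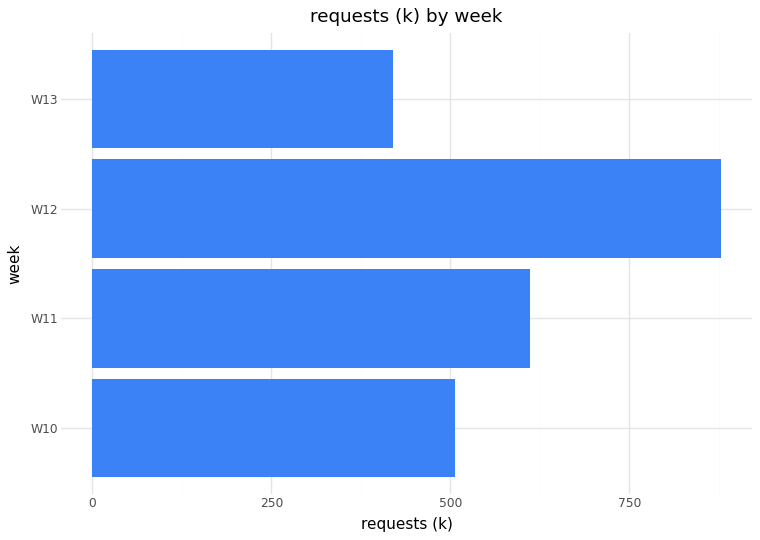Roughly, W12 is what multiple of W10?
≈ 1.8×

W12 ≈ 900, W10 ≈ 500; 900/500 ≈ 1.8.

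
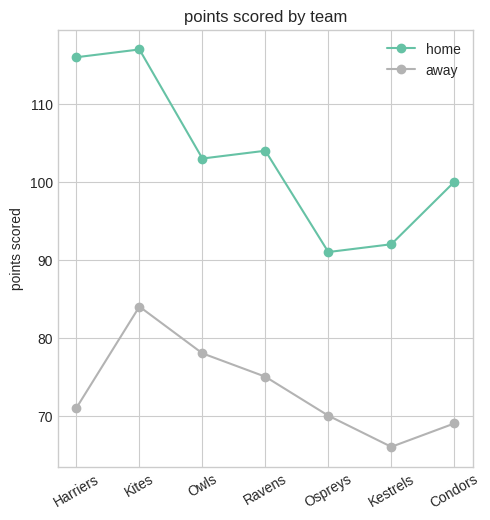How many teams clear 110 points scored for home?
Above 110: Harriers, Kites.

2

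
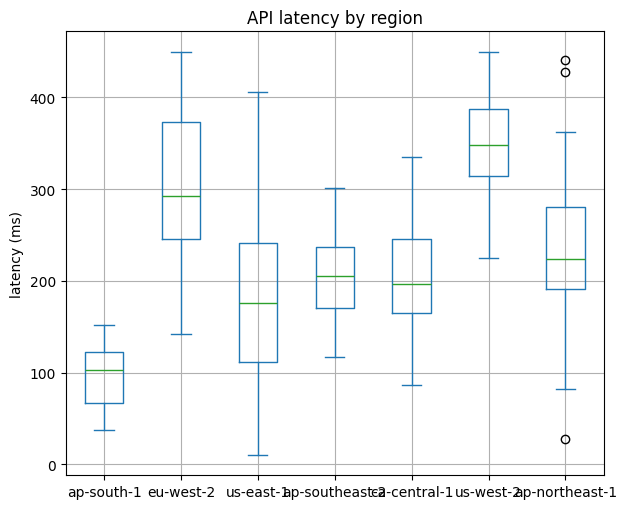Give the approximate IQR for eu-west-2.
Q3 ≈ 375, Q1 ≈ 250; IQR ≈ 125.

≈ 125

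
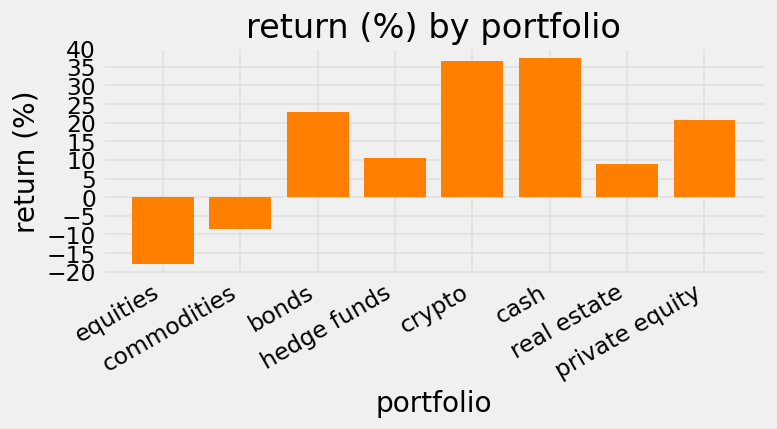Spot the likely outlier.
equities ≈ -20; the rest sit between ≈ -10 and ≈ 35.

equities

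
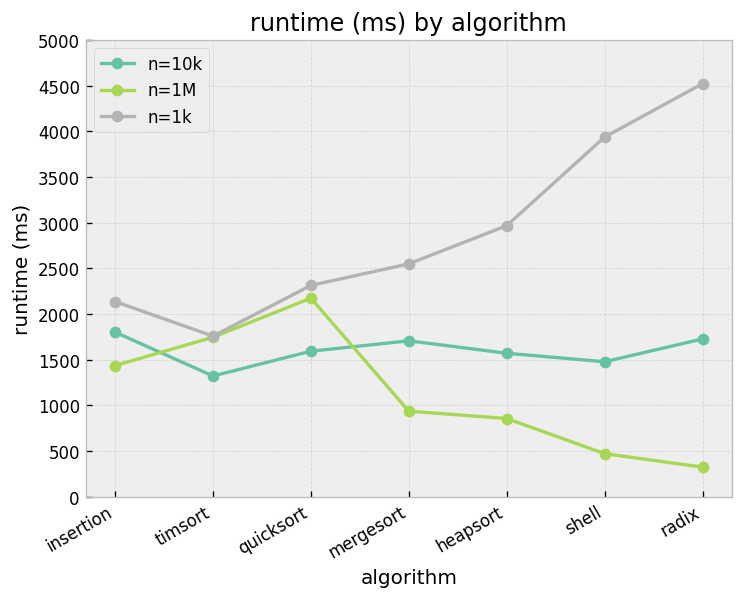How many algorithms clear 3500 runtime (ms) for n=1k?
2

Above 3500: shell, radix.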